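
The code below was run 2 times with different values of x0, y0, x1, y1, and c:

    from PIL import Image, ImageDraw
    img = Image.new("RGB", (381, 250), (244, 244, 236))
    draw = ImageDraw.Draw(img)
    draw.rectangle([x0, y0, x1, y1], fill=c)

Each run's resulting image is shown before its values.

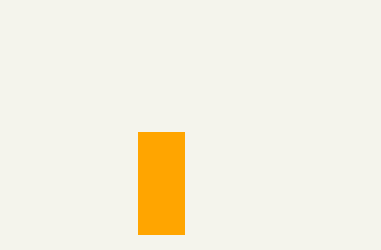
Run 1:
x0 = 138
y0 = 132
x1 = 184
y1 = 234
c = 'orange'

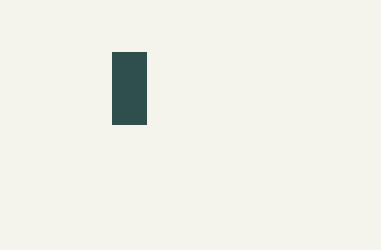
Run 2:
x0 = 112; y0 = 52; x1 = 146; y1 = 124; c = 'darkslategray'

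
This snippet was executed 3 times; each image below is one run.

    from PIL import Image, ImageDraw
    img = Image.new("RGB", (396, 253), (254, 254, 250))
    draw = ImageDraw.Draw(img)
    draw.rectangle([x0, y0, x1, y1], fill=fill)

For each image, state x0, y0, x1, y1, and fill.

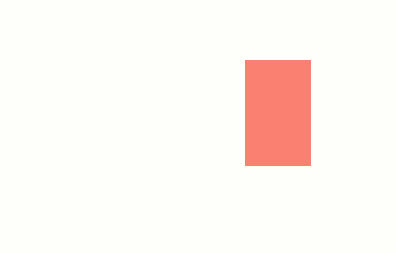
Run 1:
x0 = 245
y0 = 60
x1 = 310
y1 = 165
fill = 'salmon'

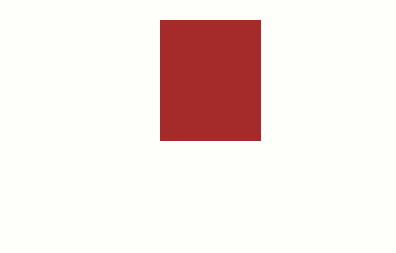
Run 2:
x0 = 160; y0 = 20; x1 = 260; y1 = 140; fill = 'brown'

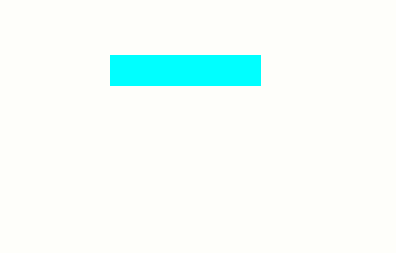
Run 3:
x0 = 110; y0 = 55; x1 = 260; y1 = 85; fill = 'cyan'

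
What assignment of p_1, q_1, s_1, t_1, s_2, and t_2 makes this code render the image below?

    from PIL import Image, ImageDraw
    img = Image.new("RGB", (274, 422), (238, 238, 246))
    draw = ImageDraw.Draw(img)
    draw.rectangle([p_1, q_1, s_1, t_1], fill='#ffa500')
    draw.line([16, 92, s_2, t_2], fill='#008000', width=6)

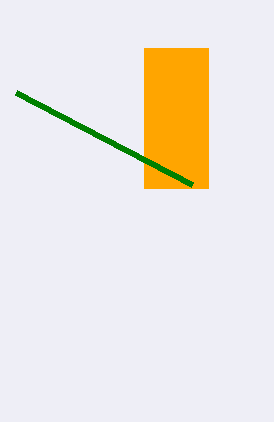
p_1 = 144; q_1 = 48; s_1 = 208; t_1 = 188; s_2 = 192; t_2 = 184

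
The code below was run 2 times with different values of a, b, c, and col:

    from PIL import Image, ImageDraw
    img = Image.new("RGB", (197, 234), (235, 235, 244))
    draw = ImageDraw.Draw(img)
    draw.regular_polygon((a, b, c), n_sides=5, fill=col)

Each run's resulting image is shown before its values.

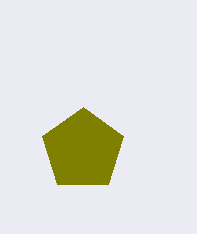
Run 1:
a = 83, b = 150, c = 43, col = 'olive'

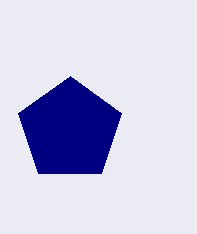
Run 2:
a = 70, b = 130, c = 54, col = 'navy'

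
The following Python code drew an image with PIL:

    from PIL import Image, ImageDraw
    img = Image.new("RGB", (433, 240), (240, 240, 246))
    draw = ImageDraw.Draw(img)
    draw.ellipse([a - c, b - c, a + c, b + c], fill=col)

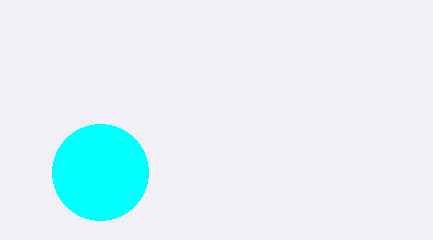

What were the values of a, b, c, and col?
a = 100, b = 172, c = 48, col = 'cyan'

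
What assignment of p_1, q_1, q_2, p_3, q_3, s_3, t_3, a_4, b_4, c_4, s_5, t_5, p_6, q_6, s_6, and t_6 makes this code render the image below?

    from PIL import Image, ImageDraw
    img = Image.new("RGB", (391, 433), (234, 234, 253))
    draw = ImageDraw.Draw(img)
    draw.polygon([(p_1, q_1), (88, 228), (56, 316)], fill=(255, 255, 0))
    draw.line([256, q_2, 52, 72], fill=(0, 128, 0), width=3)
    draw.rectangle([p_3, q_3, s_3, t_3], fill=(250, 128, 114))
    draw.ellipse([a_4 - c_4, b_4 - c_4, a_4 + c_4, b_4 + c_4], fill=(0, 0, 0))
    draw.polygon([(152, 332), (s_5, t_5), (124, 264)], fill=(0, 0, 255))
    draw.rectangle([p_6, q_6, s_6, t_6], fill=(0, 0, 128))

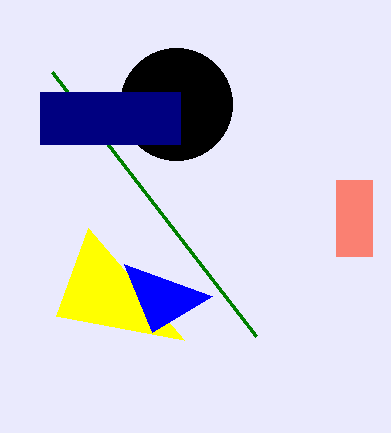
p_1 = 184
q_1 = 340
q_2 = 336
p_3 = 336
q_3 = 180
s_3 = 372
t_3 = 256
a_4 = 176
b_4 = 104
c_4 = 56
s_5 = 212
t_5 = 296
p_6 = 40
q_6 = 92
s_6 = 180
t_6 = 144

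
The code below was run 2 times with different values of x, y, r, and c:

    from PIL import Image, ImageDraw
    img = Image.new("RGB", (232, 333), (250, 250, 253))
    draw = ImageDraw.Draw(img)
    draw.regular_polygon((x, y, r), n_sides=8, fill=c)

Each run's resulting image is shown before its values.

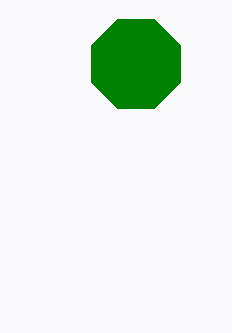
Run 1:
x = 136
y = 64
r = 48
c = 'green'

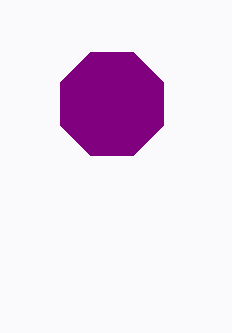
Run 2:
x = 112, y = 104, r = 56, c = 'purple'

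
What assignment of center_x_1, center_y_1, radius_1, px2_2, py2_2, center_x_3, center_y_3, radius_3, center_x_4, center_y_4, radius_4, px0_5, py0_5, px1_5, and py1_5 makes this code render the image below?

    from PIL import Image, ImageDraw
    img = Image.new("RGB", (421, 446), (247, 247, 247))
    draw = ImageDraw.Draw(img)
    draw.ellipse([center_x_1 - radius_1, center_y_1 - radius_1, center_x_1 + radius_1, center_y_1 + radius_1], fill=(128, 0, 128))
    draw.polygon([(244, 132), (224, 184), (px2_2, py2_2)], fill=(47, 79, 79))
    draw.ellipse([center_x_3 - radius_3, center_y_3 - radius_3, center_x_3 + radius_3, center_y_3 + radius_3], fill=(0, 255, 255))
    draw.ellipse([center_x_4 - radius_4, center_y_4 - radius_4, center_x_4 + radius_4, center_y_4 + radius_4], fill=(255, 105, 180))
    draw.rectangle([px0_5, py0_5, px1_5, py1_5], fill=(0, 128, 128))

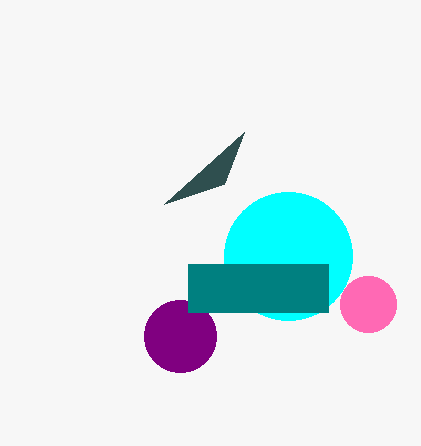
center_x_1 = 180
center_y_1 = 336
radius_1 = 36
px2_2 = 164
py2_2 = 204
center_x_3 = 288
center_y_3 = 256
radius_3 = 64
center_x_4 = 368
center_y_4 = 304
radius_4 = 28
px0_5 = 188
py0_5 = 264
px1_5 = 328
py1_5 = 312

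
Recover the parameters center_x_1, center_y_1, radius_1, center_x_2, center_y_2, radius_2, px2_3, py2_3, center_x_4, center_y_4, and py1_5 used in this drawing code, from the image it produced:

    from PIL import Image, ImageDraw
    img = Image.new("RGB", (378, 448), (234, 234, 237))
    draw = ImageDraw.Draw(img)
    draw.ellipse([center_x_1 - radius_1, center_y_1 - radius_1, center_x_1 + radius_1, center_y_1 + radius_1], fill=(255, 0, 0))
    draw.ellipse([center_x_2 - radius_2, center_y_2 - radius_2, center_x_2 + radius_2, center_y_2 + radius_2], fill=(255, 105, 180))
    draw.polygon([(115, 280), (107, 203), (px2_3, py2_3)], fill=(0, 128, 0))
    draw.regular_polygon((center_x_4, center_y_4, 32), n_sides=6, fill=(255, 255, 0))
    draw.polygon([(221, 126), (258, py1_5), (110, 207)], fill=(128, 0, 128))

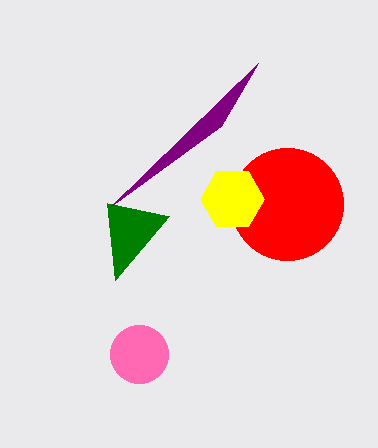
center_x_1 = 287, center_y_1 = 204, radius_1 = 56, center_x_2 = 139, center_y_2 = 354, radius_2 = 29, px2_3 = 169, py2_3 = 216, center_x_4 = 232, center_y_4 = 199, py1_5 = 63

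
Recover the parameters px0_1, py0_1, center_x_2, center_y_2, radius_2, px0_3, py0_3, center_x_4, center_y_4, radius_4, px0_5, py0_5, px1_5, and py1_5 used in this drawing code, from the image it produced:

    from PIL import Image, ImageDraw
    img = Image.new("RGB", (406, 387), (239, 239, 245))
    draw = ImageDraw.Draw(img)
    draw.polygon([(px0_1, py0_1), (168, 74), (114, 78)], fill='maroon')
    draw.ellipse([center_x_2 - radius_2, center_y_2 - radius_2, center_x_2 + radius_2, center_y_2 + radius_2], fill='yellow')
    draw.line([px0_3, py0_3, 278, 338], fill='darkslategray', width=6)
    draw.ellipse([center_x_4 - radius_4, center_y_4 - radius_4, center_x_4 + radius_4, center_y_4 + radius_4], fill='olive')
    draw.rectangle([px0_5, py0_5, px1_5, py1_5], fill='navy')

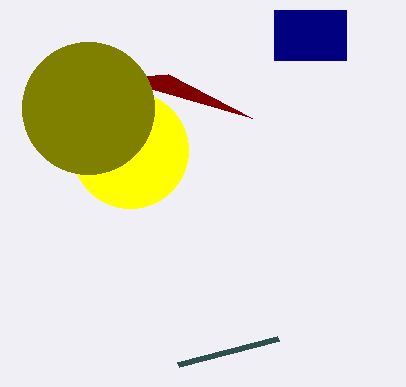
px0_1 = 252
py0_1 = 118
center_x_2 = 130
center_y_2 = 150
radius_2 = 58
px0_3 = 178
py0_3 = 364
center_x_4 = 88
center_y_4 = 108
radius_4 = 66
px0_5 = 274
py0_5 = 10
px1_5 = 346
py1_5 = 60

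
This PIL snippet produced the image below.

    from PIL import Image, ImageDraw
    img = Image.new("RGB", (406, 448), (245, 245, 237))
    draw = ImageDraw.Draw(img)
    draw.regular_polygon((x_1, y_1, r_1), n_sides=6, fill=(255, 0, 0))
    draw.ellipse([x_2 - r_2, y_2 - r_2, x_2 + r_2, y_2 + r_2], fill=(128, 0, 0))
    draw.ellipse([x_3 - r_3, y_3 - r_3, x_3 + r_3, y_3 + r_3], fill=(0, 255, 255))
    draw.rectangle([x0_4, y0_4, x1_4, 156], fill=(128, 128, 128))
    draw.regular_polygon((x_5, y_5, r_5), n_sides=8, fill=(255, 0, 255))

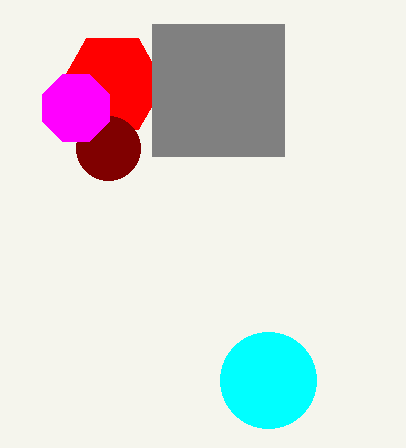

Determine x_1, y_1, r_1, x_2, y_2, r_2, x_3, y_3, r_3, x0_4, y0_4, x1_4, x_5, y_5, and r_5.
x_1 = 112; y_1 = 84; r_1 = 52; x_2 = 108; y_2 = 148; r_2 = 32; x_3 = 268; y_3 = 380; r_3 = 48; x0_4 = 152; y0_4 = 24; x1_4 = 284; x_5 = 76; y_5 = 108; r_5 = 36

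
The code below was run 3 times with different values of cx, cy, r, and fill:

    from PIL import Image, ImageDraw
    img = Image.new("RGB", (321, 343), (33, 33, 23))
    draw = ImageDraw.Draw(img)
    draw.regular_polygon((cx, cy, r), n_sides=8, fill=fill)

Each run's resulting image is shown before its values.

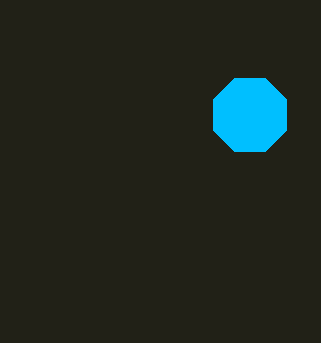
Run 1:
cx = 250; cy = 115; r = 40; fill = 'deepskyblue'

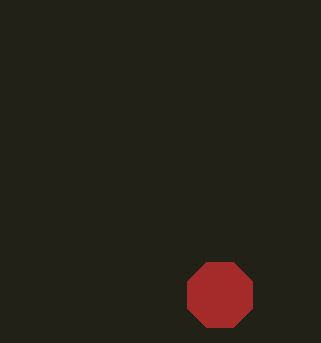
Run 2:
cx = 220
cy = 295
r = 35
fill = 'brown'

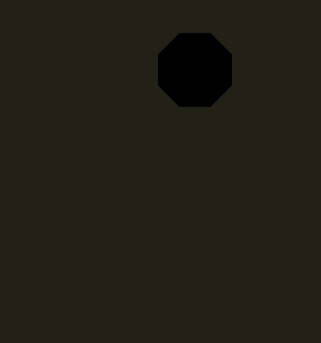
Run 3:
cx = 195
cy = 70
r = 40
fill = 'black'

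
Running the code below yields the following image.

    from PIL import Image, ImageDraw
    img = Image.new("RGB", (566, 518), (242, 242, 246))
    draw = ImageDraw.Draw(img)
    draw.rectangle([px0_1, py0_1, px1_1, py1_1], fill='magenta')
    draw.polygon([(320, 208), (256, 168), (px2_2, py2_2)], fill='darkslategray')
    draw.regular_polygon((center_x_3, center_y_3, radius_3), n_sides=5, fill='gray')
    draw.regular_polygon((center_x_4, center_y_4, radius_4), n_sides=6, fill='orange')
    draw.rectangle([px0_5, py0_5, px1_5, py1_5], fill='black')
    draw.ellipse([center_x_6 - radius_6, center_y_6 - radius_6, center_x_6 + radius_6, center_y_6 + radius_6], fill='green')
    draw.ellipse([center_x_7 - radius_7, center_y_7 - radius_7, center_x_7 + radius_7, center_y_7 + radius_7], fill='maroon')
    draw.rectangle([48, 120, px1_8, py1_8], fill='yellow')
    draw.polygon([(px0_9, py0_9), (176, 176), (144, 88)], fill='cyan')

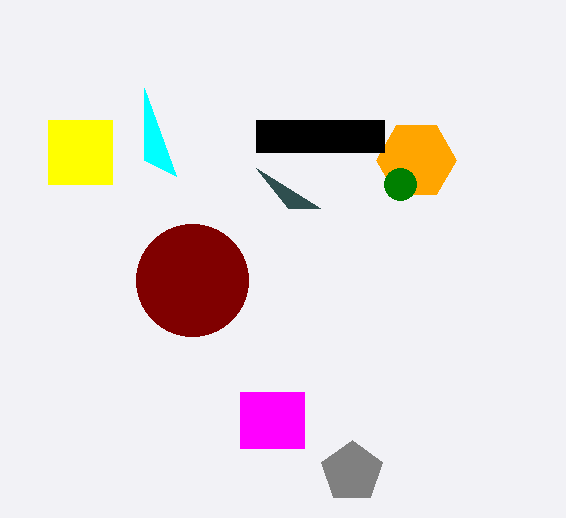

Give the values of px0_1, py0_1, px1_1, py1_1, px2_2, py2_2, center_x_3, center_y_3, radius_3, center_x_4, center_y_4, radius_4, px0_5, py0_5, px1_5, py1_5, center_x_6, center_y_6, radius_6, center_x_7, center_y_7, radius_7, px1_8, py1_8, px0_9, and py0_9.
px0_1 = 240
py0_1 = 392
px1_1 = 304
py1_1 = 448
px2_2 = 288
py2_2 = 208
center_x_3 = 352
center_y_3 = 472
radius_3 = 32
center_x_4 = 416
center_y_4 = 160
radius_4 = 40
px0_5 = 256
py0_5 = 120
px1_5 = 384
py1_5 = 152
center_x_6 = 400
center_y_6 = 184
radius_6 = 16
center_x_7 = 192
center_y_7 = 280
radius_7 = 56
px1_8 = 112
py1_8 = 184
px0_9 = 144
py0_9 = 160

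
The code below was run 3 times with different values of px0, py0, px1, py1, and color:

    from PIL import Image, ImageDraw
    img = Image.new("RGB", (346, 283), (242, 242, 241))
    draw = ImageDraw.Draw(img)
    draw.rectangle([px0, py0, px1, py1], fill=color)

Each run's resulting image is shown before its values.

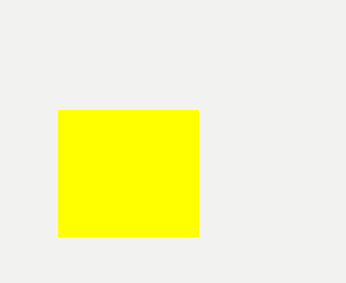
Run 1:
px0 = 58
py0 = 110
px1 = 198
py1 = 236
color = 'yellow'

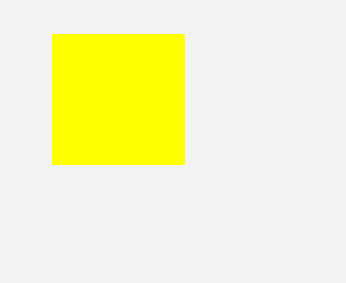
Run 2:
px0 = 52, py0 = 34, px1 = 184, py1 = 164, color = 'yellow'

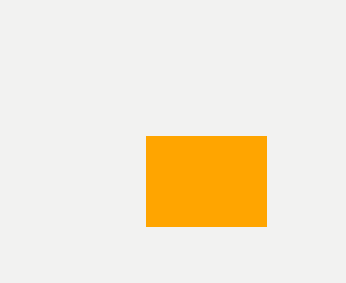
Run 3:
px0 = 146
py0 = 136
px1 = 266
py1 = 226
color = 'orange'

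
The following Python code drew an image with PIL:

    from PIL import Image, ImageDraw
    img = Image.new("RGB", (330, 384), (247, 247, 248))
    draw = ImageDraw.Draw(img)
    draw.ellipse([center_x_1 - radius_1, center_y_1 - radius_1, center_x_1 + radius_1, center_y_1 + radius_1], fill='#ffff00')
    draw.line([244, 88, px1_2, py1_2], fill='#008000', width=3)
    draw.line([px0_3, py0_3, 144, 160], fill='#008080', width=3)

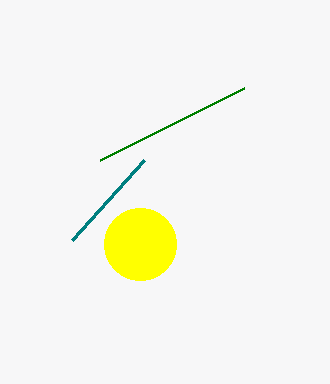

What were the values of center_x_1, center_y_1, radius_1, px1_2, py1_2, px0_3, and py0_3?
center_x_1 = 140; center_y_1 = 244; radius_1 = 36; px1_2 = 100; py1_2 = 160; px0_3 = 72; py0_3 = 240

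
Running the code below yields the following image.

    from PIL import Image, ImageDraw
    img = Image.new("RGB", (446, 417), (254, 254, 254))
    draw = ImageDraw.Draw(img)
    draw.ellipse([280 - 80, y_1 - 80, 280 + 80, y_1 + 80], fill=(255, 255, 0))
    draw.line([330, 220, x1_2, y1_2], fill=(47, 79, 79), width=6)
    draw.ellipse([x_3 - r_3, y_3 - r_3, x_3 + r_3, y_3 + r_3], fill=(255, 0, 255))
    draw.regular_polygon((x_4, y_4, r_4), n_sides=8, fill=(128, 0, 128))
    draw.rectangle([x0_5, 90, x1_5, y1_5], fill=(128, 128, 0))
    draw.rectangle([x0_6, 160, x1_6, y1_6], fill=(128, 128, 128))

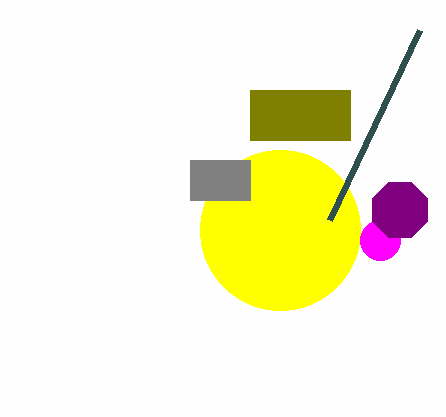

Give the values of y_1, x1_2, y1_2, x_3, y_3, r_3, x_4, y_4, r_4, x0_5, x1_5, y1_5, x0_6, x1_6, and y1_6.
y_1 = 230; x1_2 = 420; y1_2 = 30; x_3 = 380; y_3 = 240; r_3 = 20; x_4 = 400; y_4 = 210; r_4 = 30; x0_5 = 250; x1_5 = 350; y1_5 = 140; x0_6 = 190; x1_6 = 250; y1_6 = 200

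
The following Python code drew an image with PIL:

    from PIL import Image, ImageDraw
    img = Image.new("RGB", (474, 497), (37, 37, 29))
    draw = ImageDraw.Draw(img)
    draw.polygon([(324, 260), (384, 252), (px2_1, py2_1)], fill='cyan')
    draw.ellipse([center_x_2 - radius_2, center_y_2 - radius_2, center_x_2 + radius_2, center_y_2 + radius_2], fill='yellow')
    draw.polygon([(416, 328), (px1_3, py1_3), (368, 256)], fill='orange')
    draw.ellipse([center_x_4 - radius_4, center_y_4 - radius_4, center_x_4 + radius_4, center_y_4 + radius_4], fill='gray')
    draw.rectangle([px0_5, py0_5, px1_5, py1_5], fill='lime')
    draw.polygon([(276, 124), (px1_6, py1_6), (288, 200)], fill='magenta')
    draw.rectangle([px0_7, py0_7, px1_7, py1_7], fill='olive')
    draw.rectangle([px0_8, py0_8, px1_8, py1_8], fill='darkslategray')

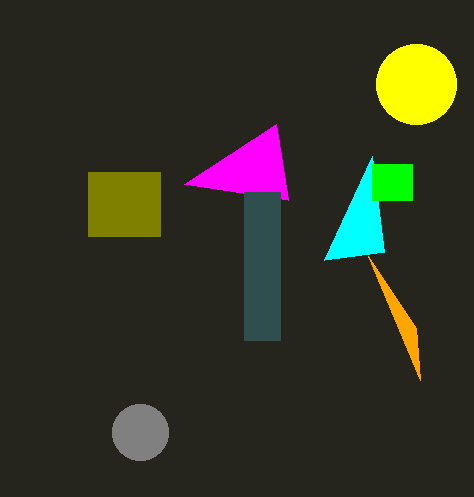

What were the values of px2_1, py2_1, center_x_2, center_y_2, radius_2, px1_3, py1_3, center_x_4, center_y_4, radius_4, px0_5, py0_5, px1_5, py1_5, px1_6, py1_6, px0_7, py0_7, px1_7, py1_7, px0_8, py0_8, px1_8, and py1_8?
px2_1 = 372
py2_1 = 156
center_x_2 = 416
center_y_2 = 84
radius_2 = 40
px1_3 = 420
py1_3 = 380
center_x_4 = 140
center_y_4 = 432
radius_4 = 28
px0_5 = 372
py0_5 = 164
px1_5 = 412
py1_5 = 200
px1_6 = 184
py1_6 = 184
px0_7 = 88
py0_7 = 172
px1_7 = 160
py1_7 = 236
px0_8 = 244
py0_8 = 192
px1_8 = 280
py1_8 = 340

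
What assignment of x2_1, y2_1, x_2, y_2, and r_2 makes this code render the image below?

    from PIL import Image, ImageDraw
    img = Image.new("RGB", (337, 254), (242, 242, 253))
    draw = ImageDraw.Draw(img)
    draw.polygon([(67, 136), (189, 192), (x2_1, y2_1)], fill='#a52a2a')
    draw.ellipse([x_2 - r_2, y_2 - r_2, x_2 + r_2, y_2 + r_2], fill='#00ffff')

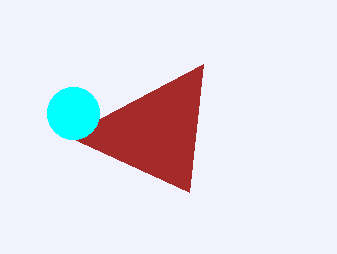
x2_1 = 203
y2_1 = 64
x_2 = 73
y_2 = 113
r_2 = 26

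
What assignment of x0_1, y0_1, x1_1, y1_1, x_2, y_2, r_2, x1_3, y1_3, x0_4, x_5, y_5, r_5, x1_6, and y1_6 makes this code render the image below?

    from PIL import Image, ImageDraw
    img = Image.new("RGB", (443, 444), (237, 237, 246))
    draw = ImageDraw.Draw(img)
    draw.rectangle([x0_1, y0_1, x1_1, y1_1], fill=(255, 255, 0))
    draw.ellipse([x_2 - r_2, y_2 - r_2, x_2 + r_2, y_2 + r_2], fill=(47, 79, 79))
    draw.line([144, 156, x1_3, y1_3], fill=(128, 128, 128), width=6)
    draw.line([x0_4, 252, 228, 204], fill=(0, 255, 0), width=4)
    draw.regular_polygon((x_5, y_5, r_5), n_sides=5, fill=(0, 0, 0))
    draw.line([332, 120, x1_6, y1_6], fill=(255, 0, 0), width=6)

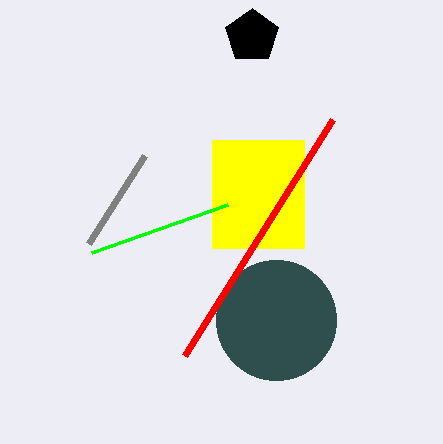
x0_1 = 212, y0_1 = 140, x1_1 = 304, y1_1 = 248, x_2 = 276, y_2 = 320, r_2 = 60, x1_3 = 88, y1_3 = 244, x0_4 = 92, x_5 = 252, y_5 = 36, r_5 = 28, x1_6 = 184, y1_6 = 356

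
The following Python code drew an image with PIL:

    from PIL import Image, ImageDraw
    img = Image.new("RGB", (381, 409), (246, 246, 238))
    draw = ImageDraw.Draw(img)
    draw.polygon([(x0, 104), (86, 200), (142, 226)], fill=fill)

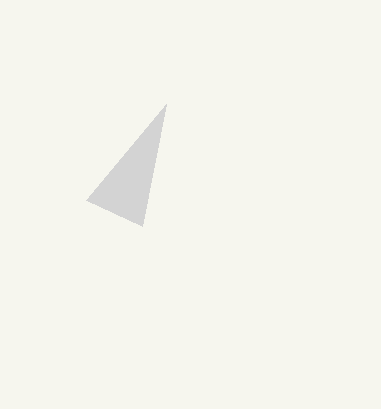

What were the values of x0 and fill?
x0 = 166; fill = 'lightgray'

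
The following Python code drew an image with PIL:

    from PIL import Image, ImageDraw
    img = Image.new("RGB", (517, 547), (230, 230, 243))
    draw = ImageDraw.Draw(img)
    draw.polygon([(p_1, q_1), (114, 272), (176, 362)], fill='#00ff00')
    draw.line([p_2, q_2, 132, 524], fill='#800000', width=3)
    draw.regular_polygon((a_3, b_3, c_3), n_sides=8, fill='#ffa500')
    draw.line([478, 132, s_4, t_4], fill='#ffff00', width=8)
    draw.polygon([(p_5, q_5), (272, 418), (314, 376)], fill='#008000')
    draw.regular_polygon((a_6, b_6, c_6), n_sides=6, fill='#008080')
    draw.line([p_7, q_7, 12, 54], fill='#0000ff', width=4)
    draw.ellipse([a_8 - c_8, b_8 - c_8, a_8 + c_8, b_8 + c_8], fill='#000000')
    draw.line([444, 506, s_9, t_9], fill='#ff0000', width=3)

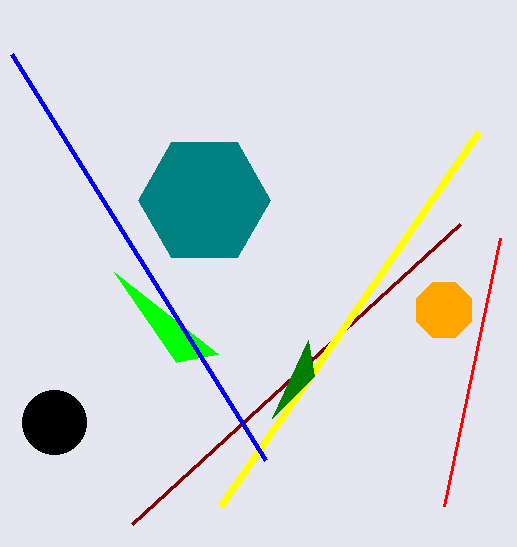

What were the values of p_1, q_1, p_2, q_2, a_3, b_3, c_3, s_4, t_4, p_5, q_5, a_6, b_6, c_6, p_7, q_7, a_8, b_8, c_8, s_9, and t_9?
p_1 = 218, q_1 = 354, p_2 = 460, q_2 = 224, a_3 = 444, b_3 = 310, c_3 = 30, s_4 = 220, t_4 = 506, p_5 = 308, q_5 = 340, a_6 = 204, b_6 = 200, c_6 = 66, p_7 = 266, q_7 = 460, a_8 = 54, b_8 = 422, c_8 = 32, s_9 = 500, t_9 = 238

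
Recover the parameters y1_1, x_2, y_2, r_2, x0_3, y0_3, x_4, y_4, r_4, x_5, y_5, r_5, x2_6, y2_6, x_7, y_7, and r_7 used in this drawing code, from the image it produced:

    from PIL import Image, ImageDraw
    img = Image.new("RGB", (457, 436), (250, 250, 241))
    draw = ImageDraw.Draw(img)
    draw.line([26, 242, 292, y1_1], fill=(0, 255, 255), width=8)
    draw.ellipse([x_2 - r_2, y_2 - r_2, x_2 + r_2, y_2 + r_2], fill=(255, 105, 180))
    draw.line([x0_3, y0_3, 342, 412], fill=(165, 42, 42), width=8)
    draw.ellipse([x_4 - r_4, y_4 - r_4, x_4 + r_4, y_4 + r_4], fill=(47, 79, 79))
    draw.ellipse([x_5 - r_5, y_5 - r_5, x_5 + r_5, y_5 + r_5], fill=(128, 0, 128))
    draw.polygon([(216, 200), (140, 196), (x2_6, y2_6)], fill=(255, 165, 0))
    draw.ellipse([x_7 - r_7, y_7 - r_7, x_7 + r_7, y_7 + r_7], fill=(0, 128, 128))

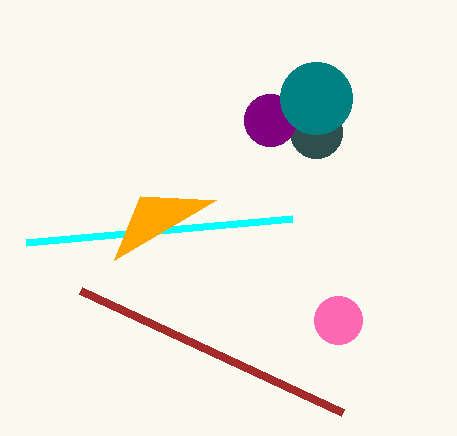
y1_1 = 218, x_2 = 338, y_2 = 320, r_2 = 24, x0_3 = 80, y0_3 = 290, x_4 = 316, y_4 = 132, r_4 = 26, x_5 = 270, y_5 = 120, r_5 = 26, x2_6 = 114, y2_6 = 260, x_7 = 316, y_7 = 98, r_7 = 36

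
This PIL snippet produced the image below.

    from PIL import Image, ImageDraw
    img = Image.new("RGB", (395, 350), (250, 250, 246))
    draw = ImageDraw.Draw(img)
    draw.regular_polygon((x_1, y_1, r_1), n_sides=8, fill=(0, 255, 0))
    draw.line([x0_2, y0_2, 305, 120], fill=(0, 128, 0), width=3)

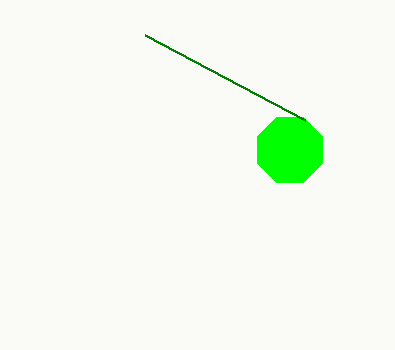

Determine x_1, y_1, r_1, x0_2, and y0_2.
x_1 = 290, y_1 = 150, r_1 = 35, x0_2 = 145, y0_2 = 35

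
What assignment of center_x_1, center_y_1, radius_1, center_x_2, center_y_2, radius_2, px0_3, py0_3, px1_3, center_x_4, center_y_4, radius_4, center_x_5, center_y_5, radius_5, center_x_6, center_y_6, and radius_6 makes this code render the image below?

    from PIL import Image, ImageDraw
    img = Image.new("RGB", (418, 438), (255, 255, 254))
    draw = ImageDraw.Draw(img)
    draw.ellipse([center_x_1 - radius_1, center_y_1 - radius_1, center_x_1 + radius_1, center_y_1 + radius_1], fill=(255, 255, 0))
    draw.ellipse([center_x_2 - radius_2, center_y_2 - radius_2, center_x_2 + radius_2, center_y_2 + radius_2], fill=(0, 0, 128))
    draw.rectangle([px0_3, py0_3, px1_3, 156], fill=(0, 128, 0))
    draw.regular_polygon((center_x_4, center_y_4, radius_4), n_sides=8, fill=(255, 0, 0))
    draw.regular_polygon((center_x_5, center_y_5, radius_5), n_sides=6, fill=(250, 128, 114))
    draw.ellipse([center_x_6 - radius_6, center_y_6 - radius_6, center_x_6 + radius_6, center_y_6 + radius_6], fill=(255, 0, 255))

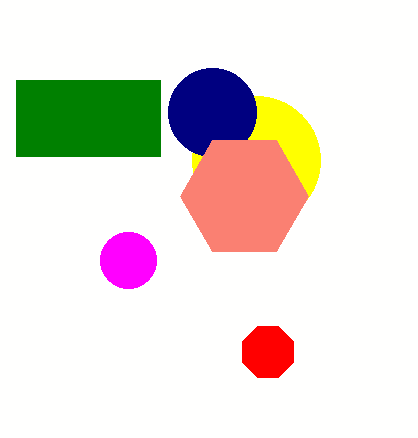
center_x_1 = 256, center_y_1 = 160, radius_1 = 64, center_x_2 = 212, center_y_2 = 112, radius_2 = 44, px0_3 = 16, py0_3 = 80, px1_3 = 160, center_x_4 = 268, center_y_4 = 352, radius_4 = 28, center_x_5 = 244, center_y_5 = 196, radius_5 = 64, center_x_6 = 128, center_y_6 = 260, radius_6 = 28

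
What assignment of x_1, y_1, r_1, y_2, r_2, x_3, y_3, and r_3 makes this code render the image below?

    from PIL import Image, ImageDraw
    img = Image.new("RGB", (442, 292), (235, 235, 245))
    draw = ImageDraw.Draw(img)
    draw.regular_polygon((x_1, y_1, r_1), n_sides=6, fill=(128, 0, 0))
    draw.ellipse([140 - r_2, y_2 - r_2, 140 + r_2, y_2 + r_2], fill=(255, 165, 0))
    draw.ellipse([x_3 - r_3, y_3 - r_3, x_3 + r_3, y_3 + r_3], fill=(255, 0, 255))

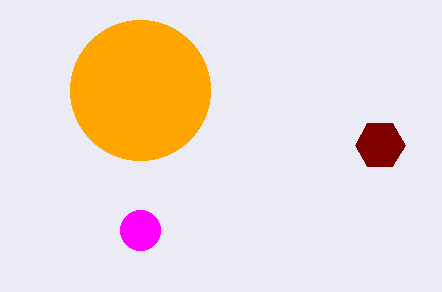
x_1 = 380, y_1 = 145, r_1 = 25, y_2 = 90, r_2 = 70, x_3 = 140, y_3 = 230, r_3 = 20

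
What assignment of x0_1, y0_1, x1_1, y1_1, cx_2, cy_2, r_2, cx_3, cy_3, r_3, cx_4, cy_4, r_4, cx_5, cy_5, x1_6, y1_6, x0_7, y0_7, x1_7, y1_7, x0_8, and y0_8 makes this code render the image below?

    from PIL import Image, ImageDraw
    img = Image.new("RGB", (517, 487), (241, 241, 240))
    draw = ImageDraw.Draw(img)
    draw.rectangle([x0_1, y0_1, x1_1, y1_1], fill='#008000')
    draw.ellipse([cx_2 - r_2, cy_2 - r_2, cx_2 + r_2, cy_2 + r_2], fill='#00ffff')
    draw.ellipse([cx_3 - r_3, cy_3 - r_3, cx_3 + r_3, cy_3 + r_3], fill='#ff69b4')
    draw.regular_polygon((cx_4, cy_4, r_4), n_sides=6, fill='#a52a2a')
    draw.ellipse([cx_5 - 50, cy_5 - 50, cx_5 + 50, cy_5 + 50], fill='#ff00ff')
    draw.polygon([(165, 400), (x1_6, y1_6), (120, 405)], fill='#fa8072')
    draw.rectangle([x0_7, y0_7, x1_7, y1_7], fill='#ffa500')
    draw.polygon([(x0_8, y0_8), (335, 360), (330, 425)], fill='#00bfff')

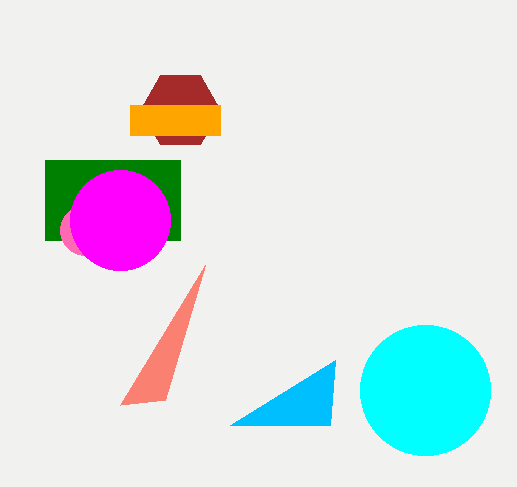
x0_1 = 45, y0_1 = 160, x1_1 = 180, y1_1 = 240, cx_2 = 425, cy_2 = 390, r_2 = 65, cx_3 = 85, cy_3 = 230, r_3 = 25, cx_4 = 180, cy_4 = 110, r_4 = 40, cx_5 = 120, cy_5 = 220, x1_6 = 205, y1_6 = 265, x0_7 = 130, y0_7 = 105, x1_7 = 220, y1_7 = 135, x0_8 = 230, y0_8 = 425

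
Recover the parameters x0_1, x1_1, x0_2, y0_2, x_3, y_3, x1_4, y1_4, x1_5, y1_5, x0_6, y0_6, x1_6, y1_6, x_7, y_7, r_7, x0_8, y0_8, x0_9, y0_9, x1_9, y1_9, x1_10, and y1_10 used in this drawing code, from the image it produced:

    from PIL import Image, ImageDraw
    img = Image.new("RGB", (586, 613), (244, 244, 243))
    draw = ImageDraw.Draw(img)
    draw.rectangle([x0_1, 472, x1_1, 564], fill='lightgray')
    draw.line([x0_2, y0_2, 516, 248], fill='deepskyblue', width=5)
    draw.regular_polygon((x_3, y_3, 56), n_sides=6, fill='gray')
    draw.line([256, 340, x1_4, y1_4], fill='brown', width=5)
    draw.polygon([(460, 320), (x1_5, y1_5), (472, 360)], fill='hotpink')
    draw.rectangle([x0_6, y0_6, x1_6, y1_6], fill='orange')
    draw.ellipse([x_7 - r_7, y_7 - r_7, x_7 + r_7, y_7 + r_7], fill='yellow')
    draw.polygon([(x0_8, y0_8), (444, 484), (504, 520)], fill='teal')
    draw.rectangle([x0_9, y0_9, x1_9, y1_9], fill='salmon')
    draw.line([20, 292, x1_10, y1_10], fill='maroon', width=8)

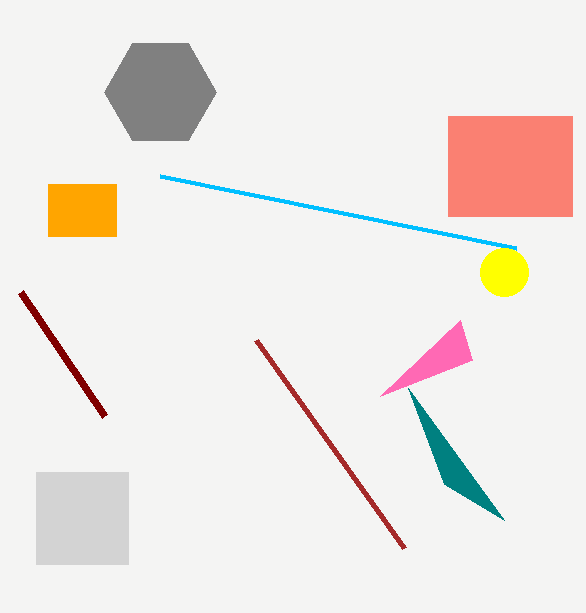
x0_1 = 36; x1_1 = 128; x0_2 = 160; y0_2 = 176; x_3 = 160; y_3 = 92; x1_4 = 404; y1_4 = 548; x1_5 = 380; y1_5 = 396; x0_6 = 48; y0_6 = 184; x1_6 = 116; y1_6 = 236; x_7 = 504; y_7 = 272; r_7 = 24; x0_8 = 408; y0_8 = 388; x0_9 = 448; y0_9 = 116; x1_9 = 572; y1_9 = 216; x1_10 = 104; y1_10 = 416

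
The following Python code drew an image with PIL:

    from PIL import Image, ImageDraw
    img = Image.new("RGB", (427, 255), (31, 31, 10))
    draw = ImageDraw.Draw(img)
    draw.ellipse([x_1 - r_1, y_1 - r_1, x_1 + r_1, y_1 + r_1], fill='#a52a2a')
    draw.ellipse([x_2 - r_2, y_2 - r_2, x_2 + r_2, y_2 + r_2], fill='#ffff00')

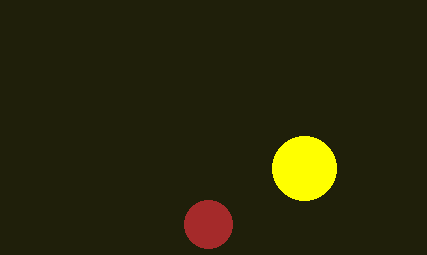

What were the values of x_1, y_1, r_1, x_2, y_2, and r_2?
x_1 = 208; y_1 = 224; r_1 = 24; x_2 = 304; y_2 = 168; r_2 = 32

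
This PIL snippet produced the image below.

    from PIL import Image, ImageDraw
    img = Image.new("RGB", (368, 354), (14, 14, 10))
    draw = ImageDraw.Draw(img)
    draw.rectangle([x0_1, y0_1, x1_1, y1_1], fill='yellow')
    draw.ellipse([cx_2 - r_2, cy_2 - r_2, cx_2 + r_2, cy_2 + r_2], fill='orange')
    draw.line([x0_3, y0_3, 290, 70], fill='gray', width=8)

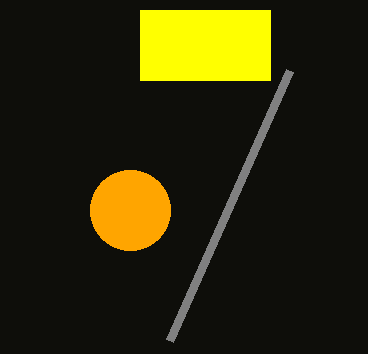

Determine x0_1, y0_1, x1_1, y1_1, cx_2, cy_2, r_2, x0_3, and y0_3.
x0_1 = 140
y0_1 = 10
x1_1 = 270
y1_1 = 80
cx_2 = 130
cy_2 = 210
r_2 = 40
x0_3 = 170
y0_3 = 340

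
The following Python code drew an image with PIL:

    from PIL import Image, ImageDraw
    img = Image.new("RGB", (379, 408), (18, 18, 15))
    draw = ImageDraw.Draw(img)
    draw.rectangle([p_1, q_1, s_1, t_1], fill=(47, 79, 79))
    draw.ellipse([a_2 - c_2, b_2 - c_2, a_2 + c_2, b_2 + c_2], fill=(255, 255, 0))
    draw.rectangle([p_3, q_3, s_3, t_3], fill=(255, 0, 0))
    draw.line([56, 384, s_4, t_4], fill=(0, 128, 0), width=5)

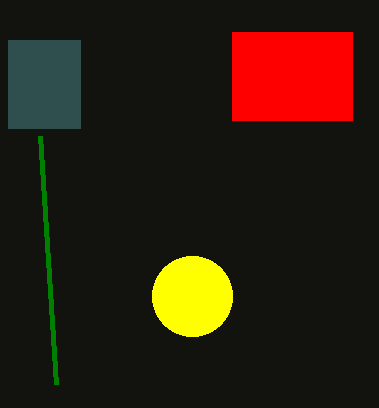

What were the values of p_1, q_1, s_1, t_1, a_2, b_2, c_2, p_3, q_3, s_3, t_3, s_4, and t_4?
p_1 = 8
q_1 = 40
s_1 = 80
t_1 = 128
a_2 = 192
b_2 = 296
c_2 = 40
p_3 = 232
q_3 = 32
s_3 = 352
t_3 = 120
s_4 = 40
t_4 = 136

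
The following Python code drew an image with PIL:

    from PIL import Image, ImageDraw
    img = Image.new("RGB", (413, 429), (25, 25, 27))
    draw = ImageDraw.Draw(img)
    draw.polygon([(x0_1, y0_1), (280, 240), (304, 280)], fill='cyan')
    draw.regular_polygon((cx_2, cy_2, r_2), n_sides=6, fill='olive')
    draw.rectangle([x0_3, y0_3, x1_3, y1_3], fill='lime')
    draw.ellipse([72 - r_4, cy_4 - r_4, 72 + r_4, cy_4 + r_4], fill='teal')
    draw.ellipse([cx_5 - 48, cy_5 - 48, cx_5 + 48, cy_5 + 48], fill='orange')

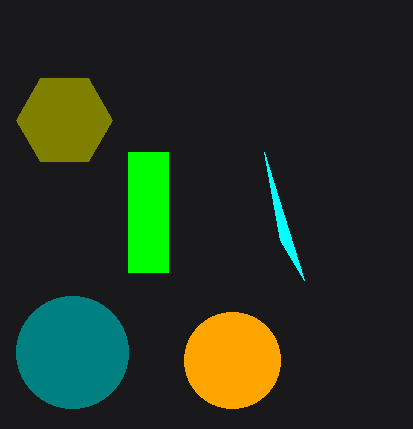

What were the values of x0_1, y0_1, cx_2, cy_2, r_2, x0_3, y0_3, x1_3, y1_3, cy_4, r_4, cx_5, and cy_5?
x0_1 = 264
y0_1 = 152
cx_2 = 64
cy_2 = 120
r_2 = 48
x0_3 = 128
y0_3 = 152
x1_3 = 168
y1_3 = 272
cy_4 = 352
r_4 = 56
cx_5 = 232
cy_5 = 360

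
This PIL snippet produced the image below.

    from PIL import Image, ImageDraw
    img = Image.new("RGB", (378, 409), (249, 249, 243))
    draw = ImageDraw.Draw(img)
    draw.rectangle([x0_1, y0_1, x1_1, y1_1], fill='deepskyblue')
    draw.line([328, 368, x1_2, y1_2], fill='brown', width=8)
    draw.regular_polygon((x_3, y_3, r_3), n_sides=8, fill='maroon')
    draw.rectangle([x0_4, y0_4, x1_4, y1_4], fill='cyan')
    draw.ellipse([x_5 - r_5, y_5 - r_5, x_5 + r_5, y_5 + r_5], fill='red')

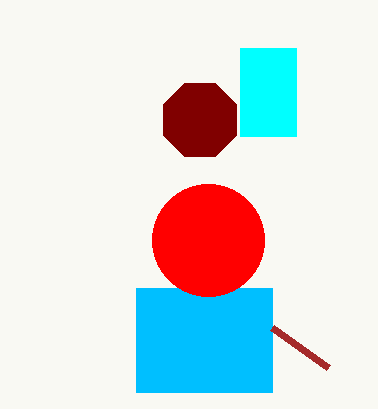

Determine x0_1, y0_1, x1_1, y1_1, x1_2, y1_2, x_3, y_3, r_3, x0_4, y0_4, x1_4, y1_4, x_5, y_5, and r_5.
x0_1 = 136
y0_1 = 288
x1_1 = 272
y1_1 = 392
x1_2 = 272
y1_2 = 328
x_3 = 200
y_3 = 120
r_3 = 40
x0_4 = 240
y0_4 = 48
x1_4 = 296
y1_4 = 136
x_5 = 208
y_5 = 240
r_5 = 56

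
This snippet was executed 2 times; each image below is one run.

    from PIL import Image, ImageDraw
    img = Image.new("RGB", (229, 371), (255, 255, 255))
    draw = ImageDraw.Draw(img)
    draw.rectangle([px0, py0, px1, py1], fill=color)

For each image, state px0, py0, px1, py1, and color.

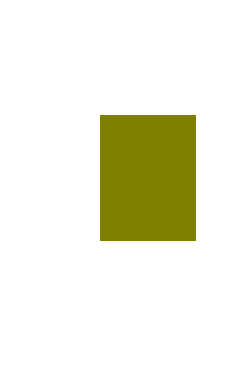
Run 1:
px0 = 100
py0 = 115
px1 = 195
py1 = 240
color = 'olive'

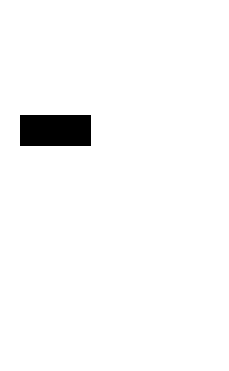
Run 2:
px0 = 20
py0 = 115
px1 = 90
py1 = 145
color = 'black'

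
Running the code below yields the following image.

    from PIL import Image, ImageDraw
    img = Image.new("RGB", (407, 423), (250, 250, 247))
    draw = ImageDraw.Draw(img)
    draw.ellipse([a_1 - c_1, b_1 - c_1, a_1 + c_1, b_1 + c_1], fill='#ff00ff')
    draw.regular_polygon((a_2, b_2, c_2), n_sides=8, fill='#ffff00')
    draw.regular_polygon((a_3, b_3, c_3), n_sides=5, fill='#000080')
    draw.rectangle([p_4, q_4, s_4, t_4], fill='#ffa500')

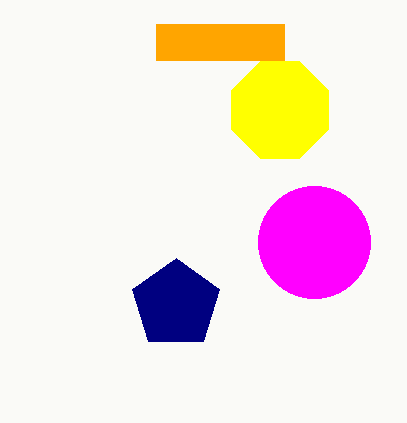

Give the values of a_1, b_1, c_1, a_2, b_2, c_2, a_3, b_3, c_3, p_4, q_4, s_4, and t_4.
a_1 = 314; b_1 = 242; c_1 = 56; a_2 = 280; b_2 = 110; c_2 = 52; a_3 = 176; b_3 = 304; c_3 = 46; p_4 = 156; q_4 = 24; s_4 = 284; t_4 = 60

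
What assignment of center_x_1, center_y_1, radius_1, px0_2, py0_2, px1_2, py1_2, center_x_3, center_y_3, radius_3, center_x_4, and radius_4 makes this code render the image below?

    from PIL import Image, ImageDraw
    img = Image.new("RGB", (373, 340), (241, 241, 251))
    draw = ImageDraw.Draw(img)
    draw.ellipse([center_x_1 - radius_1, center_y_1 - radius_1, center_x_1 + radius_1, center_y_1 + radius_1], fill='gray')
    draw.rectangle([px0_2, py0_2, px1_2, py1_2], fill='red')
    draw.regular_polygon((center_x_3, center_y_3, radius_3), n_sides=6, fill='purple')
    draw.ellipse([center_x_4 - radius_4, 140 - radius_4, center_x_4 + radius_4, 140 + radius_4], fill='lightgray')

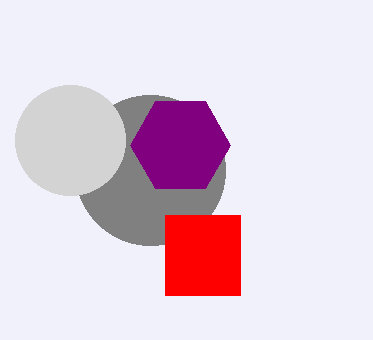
center_x_1 = 150, center_y_1 = 170, radius_1 = 75, px0_2 = 165, py0_2 = 215, px1_2 = 240, py1_2 = 295, center_x_3 = 180, center_y_3 = 145, radius_3 = 50, center_x_4 = 70, radius_4 = 55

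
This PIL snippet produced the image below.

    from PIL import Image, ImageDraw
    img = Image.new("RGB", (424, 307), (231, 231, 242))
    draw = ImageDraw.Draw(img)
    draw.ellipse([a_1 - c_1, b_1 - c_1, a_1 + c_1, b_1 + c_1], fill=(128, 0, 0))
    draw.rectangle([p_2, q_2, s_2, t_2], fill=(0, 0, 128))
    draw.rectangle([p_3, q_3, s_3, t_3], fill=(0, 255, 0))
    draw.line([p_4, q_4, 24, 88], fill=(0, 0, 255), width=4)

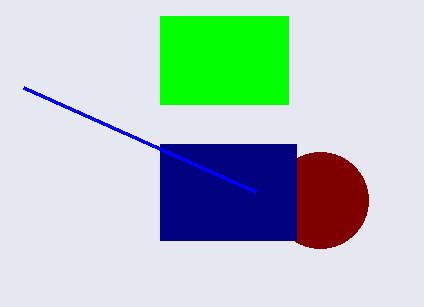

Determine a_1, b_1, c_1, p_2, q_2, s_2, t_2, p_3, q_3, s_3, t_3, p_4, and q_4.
a_1 = 320
b_1 = 200
c_1 = 48
p_2 = 160
q_2 = 144
s_2 = 296
t_2 = 240
p_3 = 160
q_3 = 16
s_3 = 288
t_3 = 104
p_4 = 256
q_4 = 192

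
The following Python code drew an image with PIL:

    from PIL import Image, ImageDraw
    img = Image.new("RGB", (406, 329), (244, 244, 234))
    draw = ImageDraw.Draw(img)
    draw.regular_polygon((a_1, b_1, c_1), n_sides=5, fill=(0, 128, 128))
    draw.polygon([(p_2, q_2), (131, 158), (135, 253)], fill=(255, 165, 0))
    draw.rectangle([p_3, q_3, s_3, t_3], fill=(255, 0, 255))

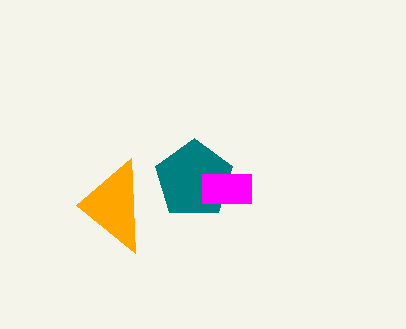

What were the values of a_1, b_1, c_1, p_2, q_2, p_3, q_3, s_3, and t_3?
a_1 = 194; b_1 = 179; c_1 = 41; p_2 = 76; q_2 = 205; p_3 = 202; q_3 = 174; s_3 = 251; t_3 = 203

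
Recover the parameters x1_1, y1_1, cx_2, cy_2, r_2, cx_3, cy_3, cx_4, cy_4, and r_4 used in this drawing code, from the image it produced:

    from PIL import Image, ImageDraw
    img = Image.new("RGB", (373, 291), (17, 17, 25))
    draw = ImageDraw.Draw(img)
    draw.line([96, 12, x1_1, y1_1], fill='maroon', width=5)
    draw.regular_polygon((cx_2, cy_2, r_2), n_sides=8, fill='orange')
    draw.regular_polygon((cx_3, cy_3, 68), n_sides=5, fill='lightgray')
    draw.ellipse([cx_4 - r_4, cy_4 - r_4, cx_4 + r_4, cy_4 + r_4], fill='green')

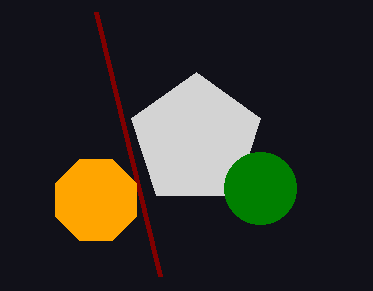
x1_1 = 160; y1_1 = 276; cx_2 = 96; cy_2 = 200; r_2 = 44; cx_3 = 196; cy_3 = 140; cx_4 = 260; cy_4 = 188; r_4 = 36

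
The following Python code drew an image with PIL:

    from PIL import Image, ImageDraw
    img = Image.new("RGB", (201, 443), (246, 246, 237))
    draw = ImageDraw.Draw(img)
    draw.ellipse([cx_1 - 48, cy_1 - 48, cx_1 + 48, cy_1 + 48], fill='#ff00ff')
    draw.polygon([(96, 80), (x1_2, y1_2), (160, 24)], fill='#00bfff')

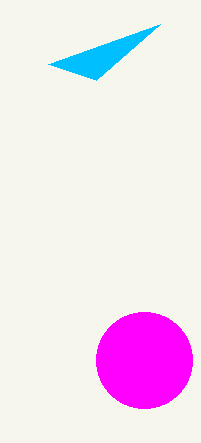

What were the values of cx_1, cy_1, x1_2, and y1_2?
cx_1 = 144, cy_1 = 360, x1_2 = 48, y1_2 = 64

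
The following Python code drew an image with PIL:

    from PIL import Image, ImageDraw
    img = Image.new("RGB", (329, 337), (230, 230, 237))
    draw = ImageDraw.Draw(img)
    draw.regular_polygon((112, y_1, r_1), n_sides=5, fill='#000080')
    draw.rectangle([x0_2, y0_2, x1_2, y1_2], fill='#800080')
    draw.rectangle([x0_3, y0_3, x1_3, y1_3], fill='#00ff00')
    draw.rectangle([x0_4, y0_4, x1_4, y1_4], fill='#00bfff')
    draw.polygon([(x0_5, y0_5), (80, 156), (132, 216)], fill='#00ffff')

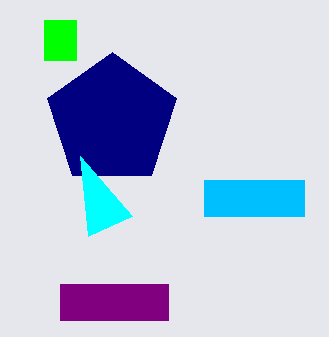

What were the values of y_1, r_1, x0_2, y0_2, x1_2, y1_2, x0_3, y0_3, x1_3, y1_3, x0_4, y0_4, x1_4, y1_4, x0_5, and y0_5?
y_1 = 120
r_1 = 68
x0_2 = 60
y0_2 = 284
x1_2 = 168
y1_2 = 320
x0_3 = 44
y0_3 = 20
x1_3 = 76
y1_3 = 60
x0_4 = 204
y0_4 = 180
x1_4 = 304
y1_4 = 216
x0_5 = 88
y0_5 = 236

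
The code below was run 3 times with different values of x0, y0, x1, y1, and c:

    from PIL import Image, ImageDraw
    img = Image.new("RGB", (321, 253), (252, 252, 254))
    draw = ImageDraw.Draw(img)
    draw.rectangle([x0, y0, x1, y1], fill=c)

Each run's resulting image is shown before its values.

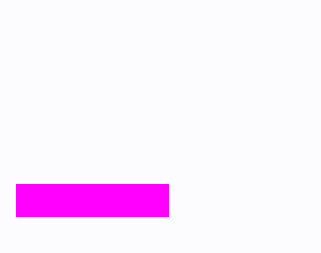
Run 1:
x0 = 16
y0 = 184
x1 = 168
y1 = 216
c = 'magenta'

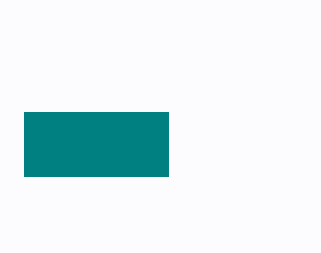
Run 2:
x0 = 24
y0 = 112
x1 = 168
y1 = 176
c = 'teal'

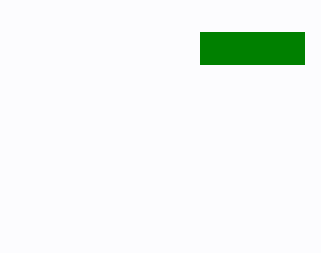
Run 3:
x0 = 200
y0 = 32
x1 = 304
y1 = 64
c = 'green'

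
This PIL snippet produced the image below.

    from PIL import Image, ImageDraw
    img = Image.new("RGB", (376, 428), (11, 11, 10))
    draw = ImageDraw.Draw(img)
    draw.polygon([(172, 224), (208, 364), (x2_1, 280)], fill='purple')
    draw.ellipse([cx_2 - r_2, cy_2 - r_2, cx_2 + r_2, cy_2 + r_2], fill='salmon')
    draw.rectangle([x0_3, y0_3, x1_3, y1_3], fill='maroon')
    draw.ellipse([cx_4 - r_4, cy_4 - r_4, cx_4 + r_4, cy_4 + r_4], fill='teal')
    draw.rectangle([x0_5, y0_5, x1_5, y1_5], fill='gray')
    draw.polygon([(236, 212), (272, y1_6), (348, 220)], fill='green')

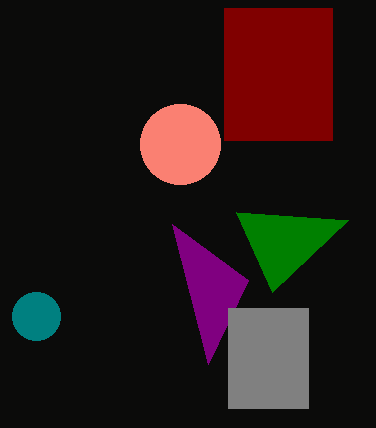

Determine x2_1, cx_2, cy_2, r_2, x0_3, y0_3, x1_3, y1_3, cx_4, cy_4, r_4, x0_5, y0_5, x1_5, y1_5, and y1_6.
x2_1 = 248; cx_2 = 180; cy_2 = 144; r_2 = 40; x0_3 = 224; y0_3 = 8; x1_3 = 332; y1_3 = 140; cx_4 = 36; cy_4 = 316; r_4 = 24; x0_5 = 228; y0_5 = 308; x1_5 = 308; y1_5 = 408; y1_6 = 292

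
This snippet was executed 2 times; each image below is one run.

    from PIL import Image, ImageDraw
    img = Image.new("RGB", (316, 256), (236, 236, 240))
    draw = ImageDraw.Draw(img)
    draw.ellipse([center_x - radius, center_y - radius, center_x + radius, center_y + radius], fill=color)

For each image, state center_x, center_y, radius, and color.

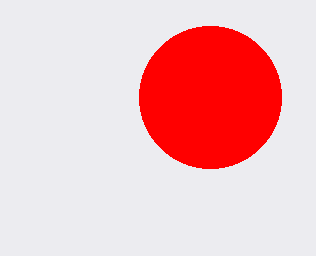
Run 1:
center_x = 210, center_y = 97, radius = 71, color = 'red'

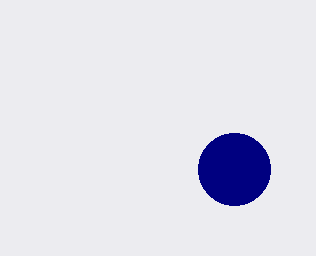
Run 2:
center_x = 234, center_y = 169, radius = 36, color = 'navy'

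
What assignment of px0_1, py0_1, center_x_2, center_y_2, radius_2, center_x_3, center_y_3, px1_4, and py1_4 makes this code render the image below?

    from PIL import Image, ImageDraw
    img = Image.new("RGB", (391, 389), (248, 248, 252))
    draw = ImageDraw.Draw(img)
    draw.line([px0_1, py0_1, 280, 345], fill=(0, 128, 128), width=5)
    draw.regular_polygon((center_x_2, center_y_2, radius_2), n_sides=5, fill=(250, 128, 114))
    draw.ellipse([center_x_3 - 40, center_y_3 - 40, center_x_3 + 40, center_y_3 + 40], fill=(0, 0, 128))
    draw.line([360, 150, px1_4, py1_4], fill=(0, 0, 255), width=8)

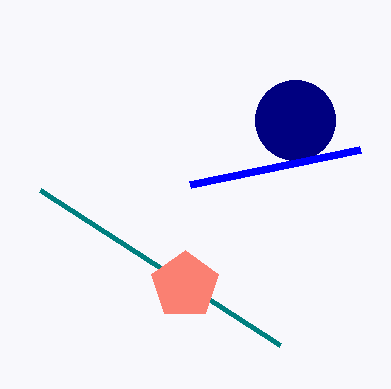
px0_1 = 40; py0_1 = 190; center_x_2 = 185; center_y_2 = 285; radius_2 = 35; center_x_3 = 295; center_y_3 = 120; px1_4 = 190; py1_4 = 185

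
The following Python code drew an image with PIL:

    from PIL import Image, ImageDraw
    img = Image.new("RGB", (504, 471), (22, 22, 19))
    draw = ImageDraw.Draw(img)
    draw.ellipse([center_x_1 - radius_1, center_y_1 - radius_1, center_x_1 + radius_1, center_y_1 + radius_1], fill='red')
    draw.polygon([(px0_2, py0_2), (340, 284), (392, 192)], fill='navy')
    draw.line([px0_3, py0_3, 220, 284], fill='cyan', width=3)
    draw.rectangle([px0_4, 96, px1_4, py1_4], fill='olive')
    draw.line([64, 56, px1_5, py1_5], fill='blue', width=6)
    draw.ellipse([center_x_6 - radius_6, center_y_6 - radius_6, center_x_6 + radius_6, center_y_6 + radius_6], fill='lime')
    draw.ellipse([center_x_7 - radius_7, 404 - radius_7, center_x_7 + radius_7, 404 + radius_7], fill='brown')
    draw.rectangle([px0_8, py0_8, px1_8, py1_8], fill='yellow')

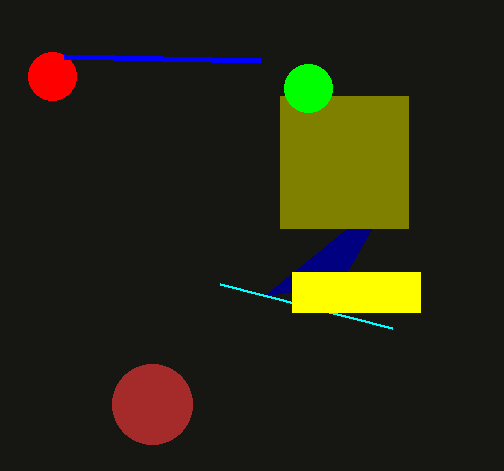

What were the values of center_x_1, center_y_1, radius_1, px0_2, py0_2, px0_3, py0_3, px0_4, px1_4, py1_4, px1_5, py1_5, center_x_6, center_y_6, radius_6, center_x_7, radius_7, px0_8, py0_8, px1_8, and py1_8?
center_x_1 = 52, center_y_1 = 76, radius_1 = 24, px0_2 = 264, py0_2 = 296, px0_3 = 392, py0_3 = 328, px0_4 = 280, px1_4 = 408, py1_4 = 228, px1_5 = 260, py1_5 = 60, center_x_6 = 308, center_y_6 = 88, radius_6 = 24, center_x_7 = 152, radius_7 = 40, px0_8 = 292, py0_8 = 272, px1_8 = 420, py1_8 = 312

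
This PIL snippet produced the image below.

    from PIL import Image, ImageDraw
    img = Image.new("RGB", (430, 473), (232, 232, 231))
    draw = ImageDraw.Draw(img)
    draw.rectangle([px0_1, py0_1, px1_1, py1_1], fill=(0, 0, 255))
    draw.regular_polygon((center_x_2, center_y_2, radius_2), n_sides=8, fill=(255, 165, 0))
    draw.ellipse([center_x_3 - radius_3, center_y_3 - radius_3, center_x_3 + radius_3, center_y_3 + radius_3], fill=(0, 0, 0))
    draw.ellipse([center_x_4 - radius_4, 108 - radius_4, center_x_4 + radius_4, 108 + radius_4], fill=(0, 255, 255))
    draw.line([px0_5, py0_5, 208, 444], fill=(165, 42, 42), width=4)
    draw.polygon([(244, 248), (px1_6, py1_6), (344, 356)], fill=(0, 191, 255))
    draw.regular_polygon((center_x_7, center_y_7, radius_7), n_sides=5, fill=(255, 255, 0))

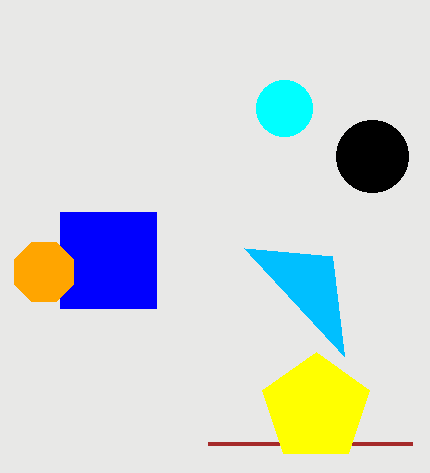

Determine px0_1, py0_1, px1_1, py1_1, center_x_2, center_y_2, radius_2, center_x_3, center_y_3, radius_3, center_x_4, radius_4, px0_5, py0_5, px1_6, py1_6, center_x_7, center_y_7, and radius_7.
px0_1 = 60
py0_1 = 212
px1_1 = 156
py1_1 = 308
center_x_2 = 44
center_y_2 = 272
radius_2 = 32
center_x_3 = 372
center_y_3 = 156
radius_3 = 36
center_x_4 = 284
radius_4 = 28
px0_5 = 412
py0_5 = 444
px1_6 = 332
py1_6 = 256
center_x_7 = 316
center_y_7 = 408
radius_7 = 56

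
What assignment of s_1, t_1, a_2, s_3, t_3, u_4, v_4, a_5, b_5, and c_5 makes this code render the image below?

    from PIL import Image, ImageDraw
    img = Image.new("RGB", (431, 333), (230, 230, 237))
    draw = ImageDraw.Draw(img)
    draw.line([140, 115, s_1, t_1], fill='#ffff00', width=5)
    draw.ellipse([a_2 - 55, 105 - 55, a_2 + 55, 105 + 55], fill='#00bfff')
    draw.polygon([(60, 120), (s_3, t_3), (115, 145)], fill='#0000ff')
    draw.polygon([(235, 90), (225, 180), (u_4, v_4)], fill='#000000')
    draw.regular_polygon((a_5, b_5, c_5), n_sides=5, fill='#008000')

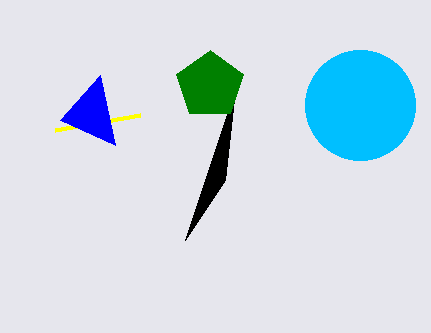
s_1 = 55
t_1 = 130
a_2 = 360
s_3 = 100
t_3 = 75
u_4 = 185
v_4 = 240
a_5 = 210
b_5 = 85
c_5 = 35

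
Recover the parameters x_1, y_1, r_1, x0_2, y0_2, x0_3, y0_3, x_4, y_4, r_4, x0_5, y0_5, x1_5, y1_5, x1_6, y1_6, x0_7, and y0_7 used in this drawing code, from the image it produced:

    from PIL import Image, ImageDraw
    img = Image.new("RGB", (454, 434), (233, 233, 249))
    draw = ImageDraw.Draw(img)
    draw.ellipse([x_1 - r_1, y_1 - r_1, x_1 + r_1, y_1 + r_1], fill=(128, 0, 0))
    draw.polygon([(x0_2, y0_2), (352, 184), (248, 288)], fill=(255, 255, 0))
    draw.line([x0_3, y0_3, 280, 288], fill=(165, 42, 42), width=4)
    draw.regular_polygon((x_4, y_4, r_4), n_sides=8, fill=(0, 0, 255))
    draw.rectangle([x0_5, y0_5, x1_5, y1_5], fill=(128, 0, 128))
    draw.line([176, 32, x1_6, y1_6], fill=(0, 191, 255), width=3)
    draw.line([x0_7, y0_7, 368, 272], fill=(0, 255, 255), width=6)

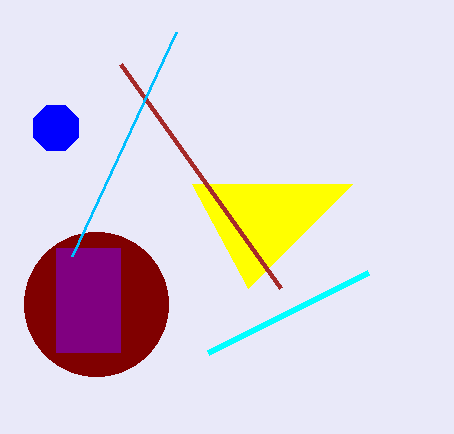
x_1 = 96, y_1 = 304, r_1 = 72, x0_2 = 192, y0_2 = 184, x0_3 = 120, y0_3 = 64, x_4 = 56, y_4 = 128, r_4 = 24, x0_5 = 56, y0_5 = 248, x1_5 = 120, y1_5 = 352, x1_6 = 72, y1_6 = 256, x0_7 = 208, y0_7 = 352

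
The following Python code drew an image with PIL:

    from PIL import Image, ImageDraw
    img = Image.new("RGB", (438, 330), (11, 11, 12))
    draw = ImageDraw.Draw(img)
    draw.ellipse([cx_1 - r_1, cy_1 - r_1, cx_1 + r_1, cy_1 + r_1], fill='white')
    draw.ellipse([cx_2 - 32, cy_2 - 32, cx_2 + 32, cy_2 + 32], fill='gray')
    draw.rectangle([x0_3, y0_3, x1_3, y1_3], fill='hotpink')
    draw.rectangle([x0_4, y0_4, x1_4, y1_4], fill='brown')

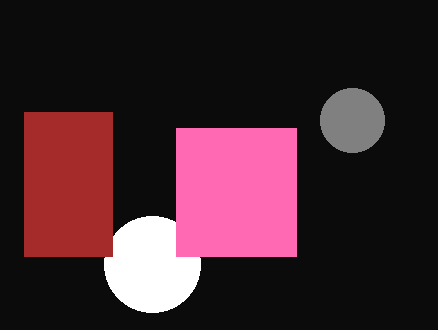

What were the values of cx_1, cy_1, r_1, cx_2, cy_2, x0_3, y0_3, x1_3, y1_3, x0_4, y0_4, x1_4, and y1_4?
cx_1 = 152; cy_1 = 264; r_1 = 48; cx_2 = 352; cy_2 = 120; x0_3 = 176; y0_3 = 128; x1_3 = 296; y1_3 = 256; x0_4 = 24; y0_4 = 112; x1_4 = 112; y1_4 = 256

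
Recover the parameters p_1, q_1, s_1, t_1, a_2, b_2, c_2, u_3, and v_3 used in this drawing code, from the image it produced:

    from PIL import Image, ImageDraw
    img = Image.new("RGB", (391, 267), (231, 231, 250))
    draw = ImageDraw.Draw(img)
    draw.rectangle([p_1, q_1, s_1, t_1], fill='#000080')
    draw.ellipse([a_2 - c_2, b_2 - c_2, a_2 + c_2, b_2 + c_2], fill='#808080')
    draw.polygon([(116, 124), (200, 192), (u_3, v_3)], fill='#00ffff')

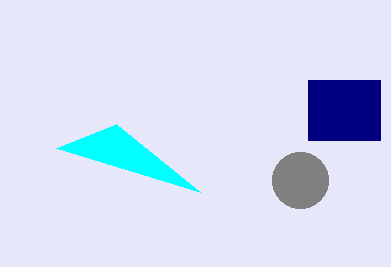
p_1 = 308; q_1 = 80; s_1 = 380; t_1 = 140; a_2 = 300; b_2 = 180; c_2 = 28; u_3 = 56; v_3 = 148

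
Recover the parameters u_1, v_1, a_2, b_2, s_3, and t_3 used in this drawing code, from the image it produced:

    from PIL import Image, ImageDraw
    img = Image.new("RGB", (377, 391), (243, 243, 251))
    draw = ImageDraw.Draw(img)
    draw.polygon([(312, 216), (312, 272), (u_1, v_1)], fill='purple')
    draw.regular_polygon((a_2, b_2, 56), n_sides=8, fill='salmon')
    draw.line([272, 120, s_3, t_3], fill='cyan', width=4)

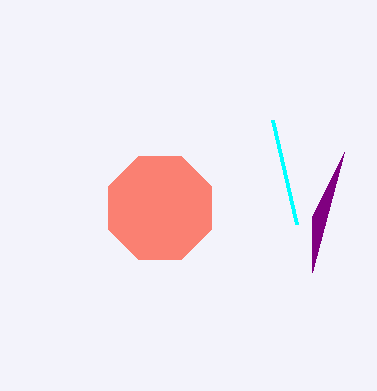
u_1 = 344
v_1 = 152
a_2 = 160
b_2 = 208
s_3 = 296
t_3 = 224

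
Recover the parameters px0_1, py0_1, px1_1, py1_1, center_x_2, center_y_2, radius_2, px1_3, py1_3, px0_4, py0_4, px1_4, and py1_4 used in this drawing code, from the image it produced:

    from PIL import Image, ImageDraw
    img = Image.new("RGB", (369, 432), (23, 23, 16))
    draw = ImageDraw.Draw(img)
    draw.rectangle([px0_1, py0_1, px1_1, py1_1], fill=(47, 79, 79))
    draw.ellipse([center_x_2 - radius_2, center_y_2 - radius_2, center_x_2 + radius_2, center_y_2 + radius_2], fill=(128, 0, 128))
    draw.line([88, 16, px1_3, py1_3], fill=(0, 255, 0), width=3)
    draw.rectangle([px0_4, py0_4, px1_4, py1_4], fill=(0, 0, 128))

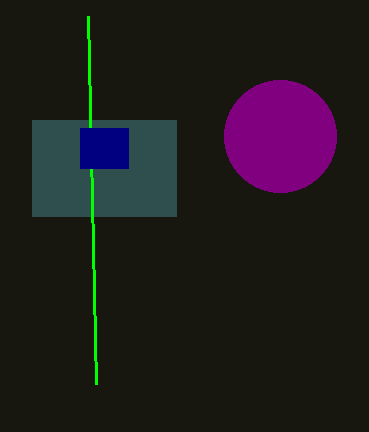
px0_1 = 32; py0_1 = 120; px1_1 = 176; py1_1 = 216; center_x_2 = 280; center_y_2 = 136; radius_2 = 56; px1_3 = 96; py1_3 = 384; px0_4 = 80; py0_4 = 128; px1_4 = 128; py1_4 = 168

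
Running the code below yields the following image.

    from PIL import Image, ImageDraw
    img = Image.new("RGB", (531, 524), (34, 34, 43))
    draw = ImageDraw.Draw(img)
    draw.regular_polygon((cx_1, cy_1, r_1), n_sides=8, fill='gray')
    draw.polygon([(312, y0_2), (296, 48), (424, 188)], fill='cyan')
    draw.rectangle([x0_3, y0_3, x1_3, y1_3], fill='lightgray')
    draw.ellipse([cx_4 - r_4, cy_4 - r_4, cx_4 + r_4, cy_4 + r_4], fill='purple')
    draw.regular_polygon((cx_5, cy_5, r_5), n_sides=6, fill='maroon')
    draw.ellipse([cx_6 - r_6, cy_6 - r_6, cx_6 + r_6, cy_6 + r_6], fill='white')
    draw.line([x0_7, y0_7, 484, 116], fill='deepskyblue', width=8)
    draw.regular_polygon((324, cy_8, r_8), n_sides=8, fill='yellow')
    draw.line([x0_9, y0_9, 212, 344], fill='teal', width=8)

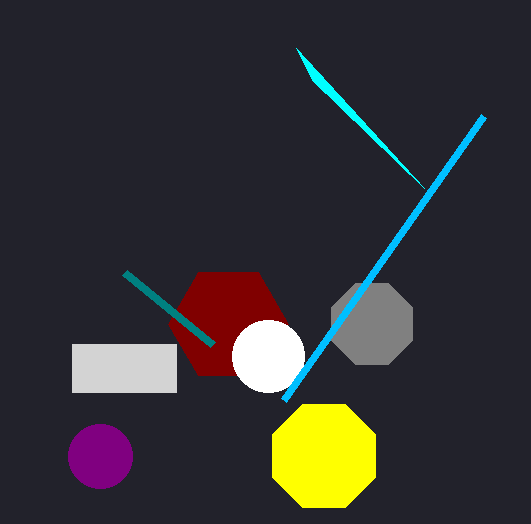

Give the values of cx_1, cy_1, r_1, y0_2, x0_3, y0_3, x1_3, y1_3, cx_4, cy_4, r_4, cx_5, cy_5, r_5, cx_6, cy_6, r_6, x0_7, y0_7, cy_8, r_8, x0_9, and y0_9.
cx_1 = 372, cy_1 = 324, r_1 = 44, y0_2 = 80, x0_3 = 72, y0_3 = 344, x1_3 = 176, y1_3 = 392, cx_4 = 100, cy_4 = 456, r_4 = 32, cx_5 = 228, cy_5 = 324, r_5 = 60, cx_6 = 268, cy_6 = 356, r_6 = 36, x0_7 = 284, y0_7 = 400, cy_8 = 456, r_8 = 56, x0_9 = 124, y0_9 = 272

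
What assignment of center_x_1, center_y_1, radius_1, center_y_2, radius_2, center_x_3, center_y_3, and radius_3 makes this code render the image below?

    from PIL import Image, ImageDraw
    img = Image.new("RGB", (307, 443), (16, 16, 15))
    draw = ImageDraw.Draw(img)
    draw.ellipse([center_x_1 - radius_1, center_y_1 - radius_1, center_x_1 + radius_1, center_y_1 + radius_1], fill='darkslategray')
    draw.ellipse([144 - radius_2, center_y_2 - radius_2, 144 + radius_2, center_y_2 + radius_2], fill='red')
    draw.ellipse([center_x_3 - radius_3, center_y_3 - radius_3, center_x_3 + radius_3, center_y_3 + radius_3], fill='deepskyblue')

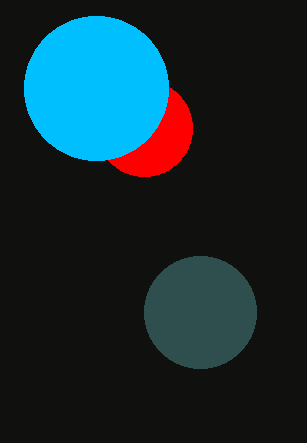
center_x_1 = 200; center_y_1 = 312; radius_1 = 56; center_y_2 = 128; radius_2 = 48; center_x_3 = 96; center_y_3 = 88; radius_3 = 72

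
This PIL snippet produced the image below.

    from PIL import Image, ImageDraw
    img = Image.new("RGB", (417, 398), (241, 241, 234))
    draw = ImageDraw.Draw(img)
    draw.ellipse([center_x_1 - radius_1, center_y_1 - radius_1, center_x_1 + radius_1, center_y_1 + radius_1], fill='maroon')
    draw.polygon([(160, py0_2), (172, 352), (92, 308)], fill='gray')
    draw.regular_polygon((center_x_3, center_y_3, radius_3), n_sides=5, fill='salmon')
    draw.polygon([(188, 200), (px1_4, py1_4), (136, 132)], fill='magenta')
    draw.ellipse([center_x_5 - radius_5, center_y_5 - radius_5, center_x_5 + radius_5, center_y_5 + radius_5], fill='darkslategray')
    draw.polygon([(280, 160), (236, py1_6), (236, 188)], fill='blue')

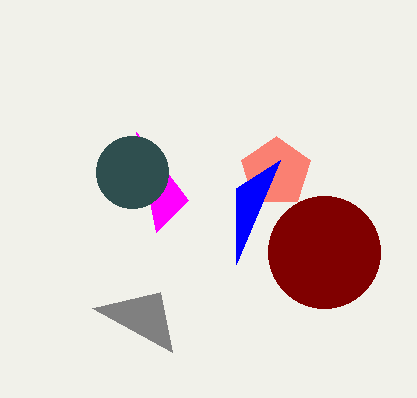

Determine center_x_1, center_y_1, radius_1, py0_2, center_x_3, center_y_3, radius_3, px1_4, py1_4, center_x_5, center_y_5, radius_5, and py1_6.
center_x_1 = 324; center_y_1 = 252; radius_1 = 56; py0_2 = 292; center_x_3 = 276; center_y_3 = 172; radius_3 = 36; px1_4 = 156; py1_4 = 232; center_x_5 = 132; center_y_5 = 172; radius_5 = 36; py1_6 = 264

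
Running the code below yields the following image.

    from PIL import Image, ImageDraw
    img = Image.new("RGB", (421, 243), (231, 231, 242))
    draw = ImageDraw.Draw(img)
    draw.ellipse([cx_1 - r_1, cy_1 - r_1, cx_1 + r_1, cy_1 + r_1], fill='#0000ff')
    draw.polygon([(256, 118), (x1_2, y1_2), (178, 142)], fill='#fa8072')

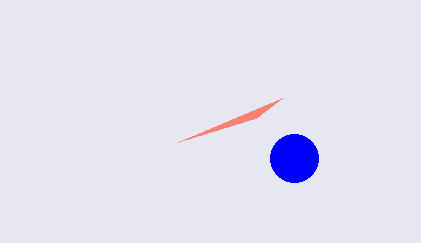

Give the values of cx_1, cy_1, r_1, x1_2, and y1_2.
cx_1 = 294
cy_1 = 158
r_1 = 24
x1_2 = 282
y1_2 = 98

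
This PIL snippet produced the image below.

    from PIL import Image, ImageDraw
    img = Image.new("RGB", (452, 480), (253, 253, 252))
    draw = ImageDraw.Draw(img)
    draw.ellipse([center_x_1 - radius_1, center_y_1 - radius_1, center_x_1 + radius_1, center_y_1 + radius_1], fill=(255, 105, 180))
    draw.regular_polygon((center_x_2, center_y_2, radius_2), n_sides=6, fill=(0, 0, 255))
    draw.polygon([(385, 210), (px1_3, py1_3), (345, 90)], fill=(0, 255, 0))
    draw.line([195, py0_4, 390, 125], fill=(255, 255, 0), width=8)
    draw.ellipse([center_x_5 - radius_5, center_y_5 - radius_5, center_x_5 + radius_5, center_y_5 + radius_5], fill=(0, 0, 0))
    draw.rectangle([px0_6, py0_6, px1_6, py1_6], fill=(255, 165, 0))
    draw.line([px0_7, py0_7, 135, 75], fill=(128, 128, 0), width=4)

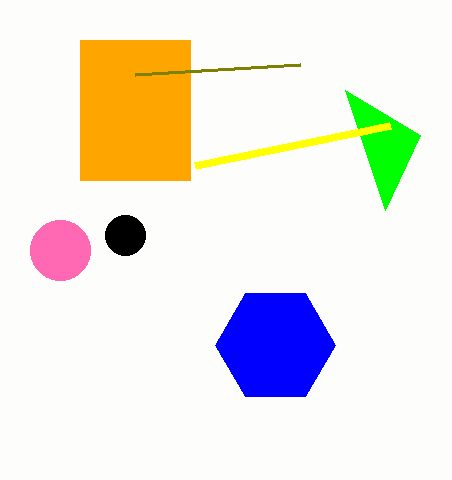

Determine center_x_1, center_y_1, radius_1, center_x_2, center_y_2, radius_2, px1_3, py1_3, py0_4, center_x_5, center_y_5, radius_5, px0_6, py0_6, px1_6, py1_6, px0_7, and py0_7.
center_x_1 = 60, center_y_1 = 250, radius_1 = 30, center_x_2 = 275, center_y_2 = 345, radius_2 = 60, px1_3 = 420, py1_3 = 135, py0_4 = 165, center_x_5 = 125, center_y_5 = 235, radius_5 = 20, px0_6 = 80, py0_6 = 40, px1_6 = 190, py1_6 = 180, px0_7 = 300, py0_7 = 65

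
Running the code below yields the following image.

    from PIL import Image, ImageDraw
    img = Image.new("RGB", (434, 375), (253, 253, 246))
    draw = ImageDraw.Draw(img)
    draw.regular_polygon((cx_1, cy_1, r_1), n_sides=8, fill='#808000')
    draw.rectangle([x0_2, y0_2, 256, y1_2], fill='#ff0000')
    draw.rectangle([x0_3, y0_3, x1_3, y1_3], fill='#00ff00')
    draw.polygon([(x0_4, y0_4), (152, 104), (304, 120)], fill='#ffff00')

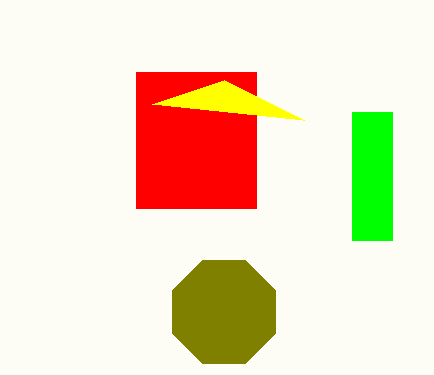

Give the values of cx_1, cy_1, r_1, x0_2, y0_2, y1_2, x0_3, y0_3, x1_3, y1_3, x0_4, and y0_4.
cx_1 = 224; cy_1 = 312; r_1 = 56; x0_2 = 136; y0_2 = 72; y1_2 = 208; x0_3 = 352; y0_3 = 112; x1_3 = 392; y1_3 = 240; x0_4 = 224; y0_4 = 80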